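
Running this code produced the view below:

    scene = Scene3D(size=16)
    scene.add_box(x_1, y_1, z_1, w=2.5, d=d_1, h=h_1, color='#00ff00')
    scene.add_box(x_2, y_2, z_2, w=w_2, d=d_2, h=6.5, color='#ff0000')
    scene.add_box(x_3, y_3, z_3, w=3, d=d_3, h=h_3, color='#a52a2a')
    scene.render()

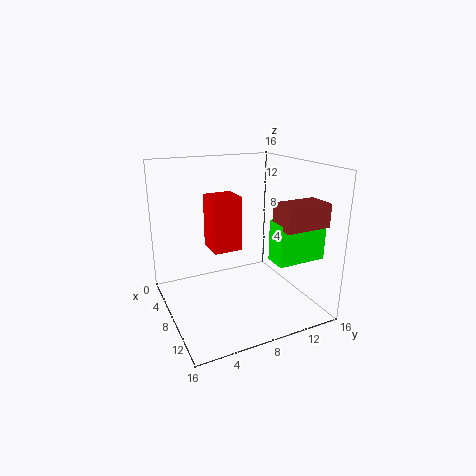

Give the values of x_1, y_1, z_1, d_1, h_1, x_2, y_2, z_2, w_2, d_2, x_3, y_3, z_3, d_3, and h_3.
x_1 = 10.5, y_1 = 10.5, z_1 = 6, d_1 = 5.5, h_1 = 4.5, x_2 = 2.5, y_2 = 6, z_2 = 5.5, w_2 = 3.5, d_2 = 3.5, x_3 = 11, y_3 = 10.5, z_3 = 10, d_3 = 5, h_3 = 2.5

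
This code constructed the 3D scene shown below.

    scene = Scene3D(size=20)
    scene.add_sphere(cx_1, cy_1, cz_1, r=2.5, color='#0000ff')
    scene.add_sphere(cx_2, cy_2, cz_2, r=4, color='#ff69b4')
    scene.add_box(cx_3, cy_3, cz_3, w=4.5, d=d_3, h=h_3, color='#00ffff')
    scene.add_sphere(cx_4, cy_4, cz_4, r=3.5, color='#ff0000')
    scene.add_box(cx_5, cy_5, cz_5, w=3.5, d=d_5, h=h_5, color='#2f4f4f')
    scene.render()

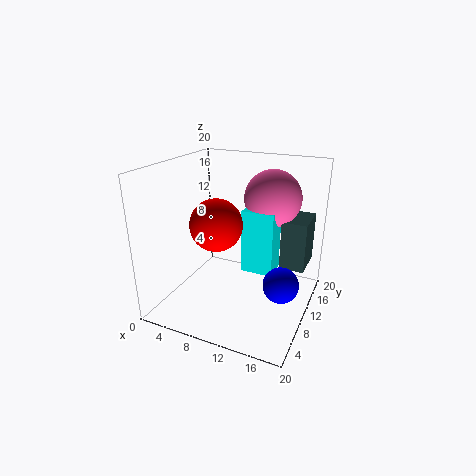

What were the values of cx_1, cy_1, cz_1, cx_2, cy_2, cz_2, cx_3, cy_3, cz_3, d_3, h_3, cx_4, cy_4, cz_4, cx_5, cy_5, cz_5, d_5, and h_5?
cx_1 = 16.5, cy_1 = 10, cz_1 = 4, cx_2 = 13.5, cy_2 = 14, cz_2 = 15, cx_3 = 10.5, cy_3 = 10, cz_3 = 5, d_3 = 3.5, h_3 = 9, cx_4 = 8, cy_4 = 7.5, cz_4 = 12.5, cx_5 = 15.5, cy_5 = 12, cz_5 = 5.5, d_5 = 5.5, h_5 = 7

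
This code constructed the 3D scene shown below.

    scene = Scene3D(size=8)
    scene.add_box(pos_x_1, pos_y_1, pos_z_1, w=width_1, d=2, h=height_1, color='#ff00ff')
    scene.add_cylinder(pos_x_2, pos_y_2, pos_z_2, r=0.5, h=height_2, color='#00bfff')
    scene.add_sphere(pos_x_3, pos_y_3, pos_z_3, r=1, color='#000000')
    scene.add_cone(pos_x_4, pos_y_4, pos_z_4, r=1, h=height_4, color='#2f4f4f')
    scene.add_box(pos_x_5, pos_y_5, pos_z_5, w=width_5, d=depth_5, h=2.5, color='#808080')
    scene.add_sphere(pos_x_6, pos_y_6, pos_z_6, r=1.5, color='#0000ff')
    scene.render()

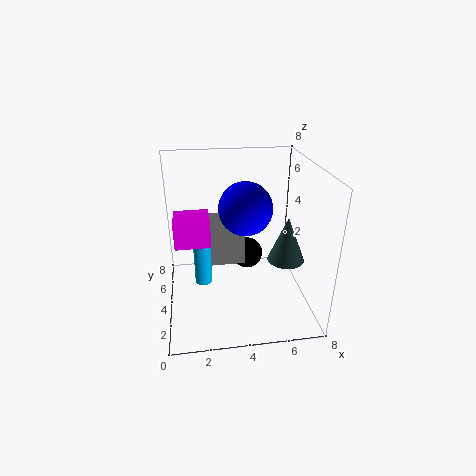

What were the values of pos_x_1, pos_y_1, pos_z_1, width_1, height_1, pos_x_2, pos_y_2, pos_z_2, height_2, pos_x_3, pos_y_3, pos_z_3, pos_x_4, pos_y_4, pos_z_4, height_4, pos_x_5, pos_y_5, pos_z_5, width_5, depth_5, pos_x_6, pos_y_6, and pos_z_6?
pos_x_1 = 0.5
pos_y_1 = 4
pos_z_1 = 3.5
width_1 = 2
height_1 = 1.5
pos_x_2 = 2
pos_y_2 = 4.5
pos_z_2 = 1
height_2 = 2.5
pos_x_3 = 5
pos_y_3 = 6.5
pos_z_3 = 1.5
pos_x_4 = 6.5
pos_y_4 = 3
pos_z_4 = 3
height_4 = 2.5
pos_x_5 = 2
pos_y_5 = 4.5
pos_z_5 = 2
width_5 = 2.5
depth_5 = 2
pos_x_6 = 4.5
pos_y_6 = 4.5
pos_z_6 = 5.5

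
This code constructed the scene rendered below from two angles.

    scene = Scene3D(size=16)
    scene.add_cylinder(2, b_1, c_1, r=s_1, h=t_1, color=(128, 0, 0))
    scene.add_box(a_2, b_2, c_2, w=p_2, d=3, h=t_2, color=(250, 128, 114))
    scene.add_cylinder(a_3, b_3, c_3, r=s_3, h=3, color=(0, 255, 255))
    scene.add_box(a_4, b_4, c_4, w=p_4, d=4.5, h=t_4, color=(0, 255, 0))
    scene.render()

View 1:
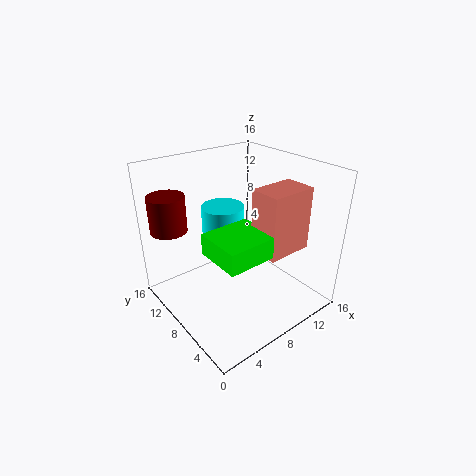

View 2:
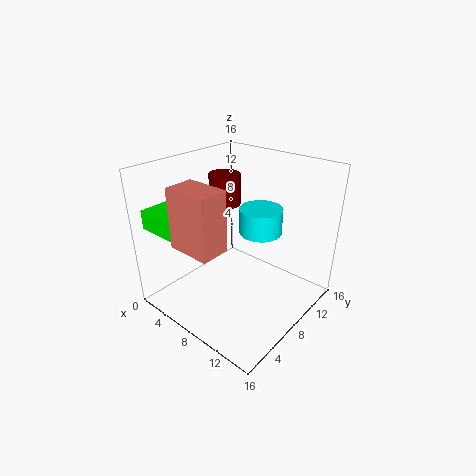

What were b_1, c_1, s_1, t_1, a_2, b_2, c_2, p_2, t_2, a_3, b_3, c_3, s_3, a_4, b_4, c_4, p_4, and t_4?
b_1 = 12.5, c_1 = 9, s_1 = 2, t_1 = 4, a_2 = 6, b_2 = 0.5, c_2 = 9.5, p_2 = 4.5, t_2 = 6, a_3 = 8.5, b_3 = 11.5, c_3 = 7.5, s_3 = 2.5, a_4 = 1.5, b_4 = 0.5, c_4 = 10, p_4 = 5, t_4 = 2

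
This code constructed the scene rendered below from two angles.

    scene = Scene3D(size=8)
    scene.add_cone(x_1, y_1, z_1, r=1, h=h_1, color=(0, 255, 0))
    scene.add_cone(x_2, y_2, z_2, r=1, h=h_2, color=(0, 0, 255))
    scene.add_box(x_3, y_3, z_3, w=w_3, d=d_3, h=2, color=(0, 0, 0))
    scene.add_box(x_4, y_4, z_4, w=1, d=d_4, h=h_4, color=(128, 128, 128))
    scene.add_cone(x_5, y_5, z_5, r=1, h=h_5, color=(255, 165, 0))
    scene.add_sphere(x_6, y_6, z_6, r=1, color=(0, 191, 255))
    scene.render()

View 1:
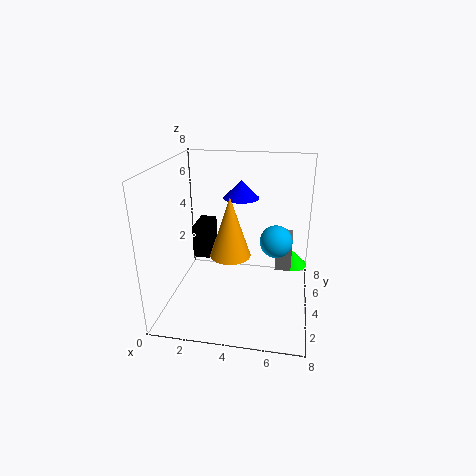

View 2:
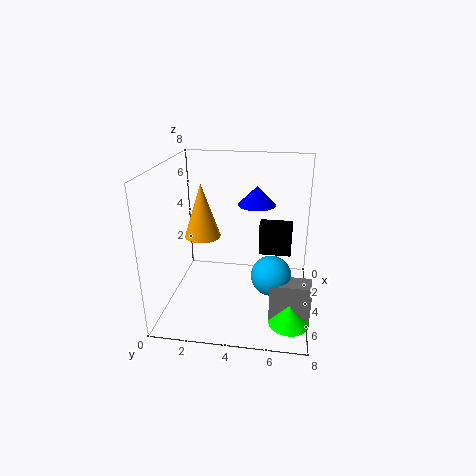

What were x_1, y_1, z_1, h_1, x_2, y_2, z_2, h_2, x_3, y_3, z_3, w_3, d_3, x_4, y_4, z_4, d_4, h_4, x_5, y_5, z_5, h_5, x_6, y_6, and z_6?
x_1 = 7
y_1 = 7
z_1 = 1
h_1 = 1
x_2 = 4
y_2 = 5
z_2 = 6
h_2 = 1
x_3 = 1
y_3 = 5
z_3 = 2
w_3 = 1
d_3 = 2
x_4 = 6
y_4 = 6
z_4 = 1
d_4 = 2
h_4 = 2
x_5 = 4
y_5 = 2
z_5 = 4
h_5 = 3
x_6 = 6
y_6 = 6
z_6 = 3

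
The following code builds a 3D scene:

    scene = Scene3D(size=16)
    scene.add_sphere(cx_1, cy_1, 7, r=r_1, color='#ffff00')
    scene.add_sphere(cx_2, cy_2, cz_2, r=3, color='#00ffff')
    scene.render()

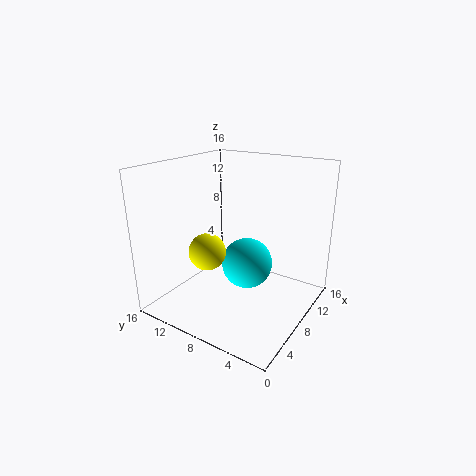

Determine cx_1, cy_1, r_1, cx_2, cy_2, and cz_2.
cx_1 = 5; cy_1 = 10; r_1 = 2; cx_2 = 10; cy_2 = 8; cz_2 = 4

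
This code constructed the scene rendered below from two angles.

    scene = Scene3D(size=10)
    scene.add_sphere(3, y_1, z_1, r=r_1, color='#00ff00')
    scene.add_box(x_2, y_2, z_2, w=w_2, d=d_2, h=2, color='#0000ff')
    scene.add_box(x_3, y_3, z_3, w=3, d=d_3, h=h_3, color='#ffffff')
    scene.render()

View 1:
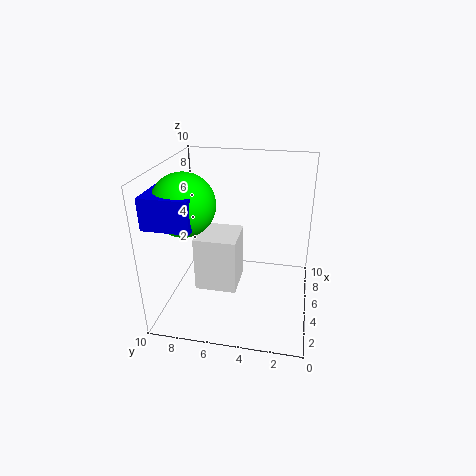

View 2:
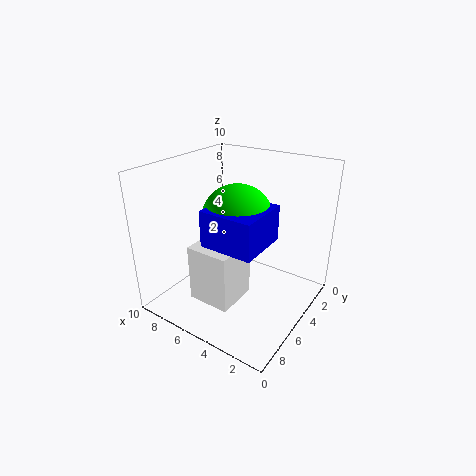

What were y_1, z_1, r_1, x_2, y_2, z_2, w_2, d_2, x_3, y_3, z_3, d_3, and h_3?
y_1 = 8
z_1 = 8
r_1 = 2
x_2 = 1
y_2 = 7
z_2 = 7
w_2 = 3
d_2 = 3
x_3 = 4
y_3 = 5
z_3 = 1
d_3 = 3
h_3 = 4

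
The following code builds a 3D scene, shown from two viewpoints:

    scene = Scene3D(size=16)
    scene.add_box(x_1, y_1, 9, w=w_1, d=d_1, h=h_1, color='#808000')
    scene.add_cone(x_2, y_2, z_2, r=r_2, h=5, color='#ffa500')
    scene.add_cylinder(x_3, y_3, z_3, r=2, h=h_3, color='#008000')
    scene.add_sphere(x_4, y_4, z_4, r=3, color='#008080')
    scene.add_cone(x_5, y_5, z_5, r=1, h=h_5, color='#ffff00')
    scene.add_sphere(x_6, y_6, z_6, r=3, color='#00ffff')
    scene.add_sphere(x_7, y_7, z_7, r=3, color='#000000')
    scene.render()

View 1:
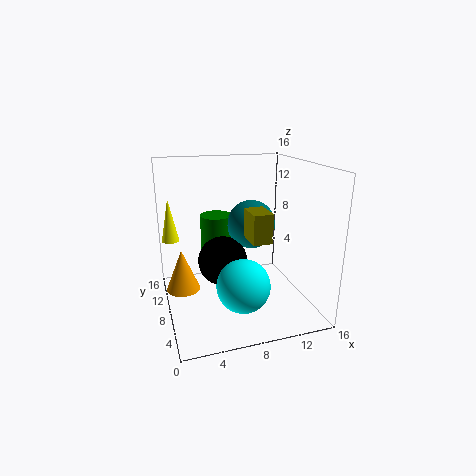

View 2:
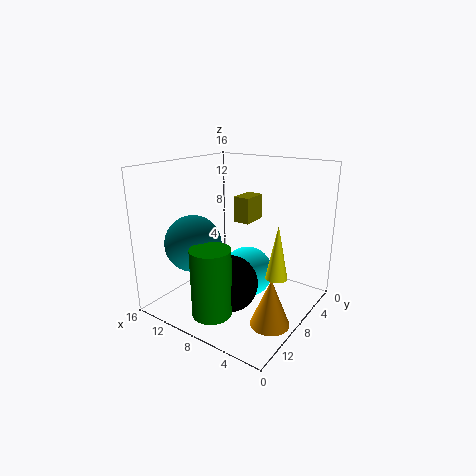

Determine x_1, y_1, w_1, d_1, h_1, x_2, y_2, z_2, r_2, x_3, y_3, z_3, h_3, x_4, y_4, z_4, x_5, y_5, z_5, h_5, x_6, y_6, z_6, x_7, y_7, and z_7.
x_1 = 8, y_1 = 3, w_1 = 2, d_1 = 3, h_1 = 3, x_2 = 2, y_2 = 11, z_2 = 1, r_2 = 2, x_3 = 7, y_3 = 14, z_3 = 2, h_3 = 7, x_4 = 11, y_4 = 12, z_4 = 8, x_5 = 1, y_5 = 12, z_5 = 7, h_5 = 5, x_6 = 8, y_6 = 6, z_6 = 3, x_7 = 7, y_7 = 11, z_7 = 4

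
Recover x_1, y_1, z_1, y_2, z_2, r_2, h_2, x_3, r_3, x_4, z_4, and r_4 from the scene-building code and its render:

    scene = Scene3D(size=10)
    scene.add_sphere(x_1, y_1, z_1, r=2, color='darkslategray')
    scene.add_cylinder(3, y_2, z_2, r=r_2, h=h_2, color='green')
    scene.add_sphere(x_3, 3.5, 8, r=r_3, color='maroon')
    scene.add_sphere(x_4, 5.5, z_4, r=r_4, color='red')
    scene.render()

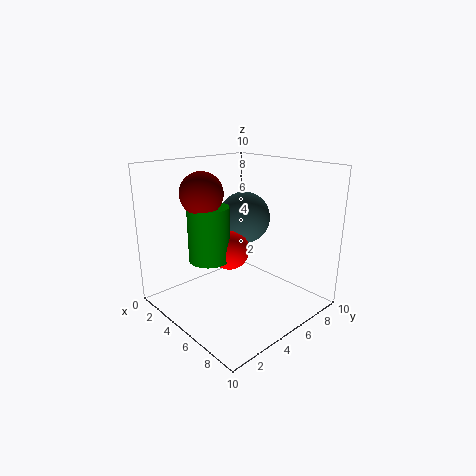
x_1 = 3, y_1 = 7.5, z_1 = 5.5, y_2 = 4, z_2 = 3, r_2 = 1.5, h_2 = 4, x_3 = 3, r_3 = 1.5, x_4 = 3.5, z_4 = 3.5, r_4 = 1.5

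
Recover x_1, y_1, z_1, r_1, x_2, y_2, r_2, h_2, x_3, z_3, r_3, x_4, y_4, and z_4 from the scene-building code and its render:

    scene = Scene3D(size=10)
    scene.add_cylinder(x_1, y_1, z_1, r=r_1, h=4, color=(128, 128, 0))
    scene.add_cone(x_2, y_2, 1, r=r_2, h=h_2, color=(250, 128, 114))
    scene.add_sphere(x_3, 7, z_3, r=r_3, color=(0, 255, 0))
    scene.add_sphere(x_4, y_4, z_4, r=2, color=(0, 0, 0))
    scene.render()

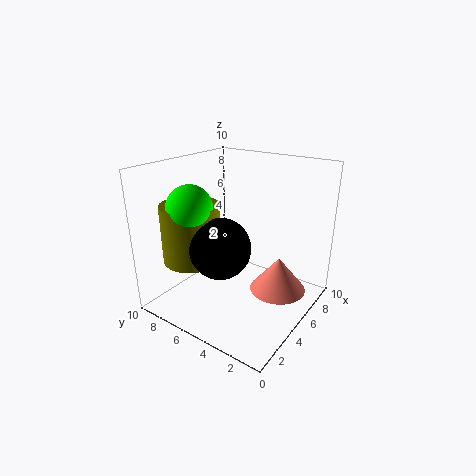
x_1 = 3; y_1 = 7.5; z_1 = 3.5; r_1 = 2; x_2 = 6.5; y_2 = 2.5; r_2 = 2; h_2 = 2.5; x_3 = 2.5; z_3 = 7.5; r_3 = 1.5; x_4 = 3; y_4 = 5; z_4 = 5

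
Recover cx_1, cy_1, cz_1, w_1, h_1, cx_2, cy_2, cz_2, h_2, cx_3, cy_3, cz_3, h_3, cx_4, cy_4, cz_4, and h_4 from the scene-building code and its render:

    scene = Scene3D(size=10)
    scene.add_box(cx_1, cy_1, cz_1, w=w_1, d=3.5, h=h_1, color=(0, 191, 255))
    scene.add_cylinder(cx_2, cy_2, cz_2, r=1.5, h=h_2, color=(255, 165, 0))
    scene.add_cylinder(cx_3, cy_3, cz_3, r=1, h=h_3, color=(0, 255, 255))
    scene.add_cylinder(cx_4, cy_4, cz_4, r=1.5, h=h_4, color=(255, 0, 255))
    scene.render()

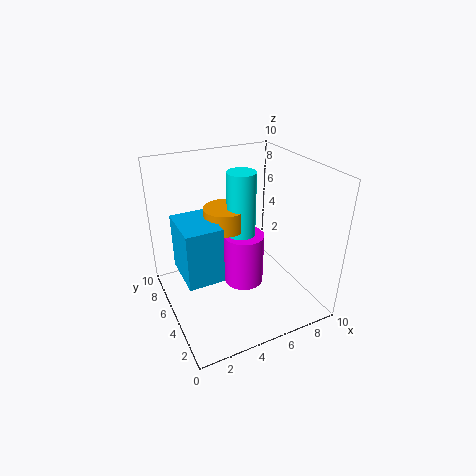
cx_1 = 1; cy_1 = 4; cz_1 = 2.5; w_1 = 2.5; h_1 = 4; cx_2 = 4.5; cy_2 = 6; cz_2 = 5.5; h_2 = 1.5; cx_3 = 5.5; cy_3 = 5.5; cz_3 = 5; h_3 = 4.5; cx_4 = 6; cy_4 = 6; cz_4 = 0.5; h_4 = 4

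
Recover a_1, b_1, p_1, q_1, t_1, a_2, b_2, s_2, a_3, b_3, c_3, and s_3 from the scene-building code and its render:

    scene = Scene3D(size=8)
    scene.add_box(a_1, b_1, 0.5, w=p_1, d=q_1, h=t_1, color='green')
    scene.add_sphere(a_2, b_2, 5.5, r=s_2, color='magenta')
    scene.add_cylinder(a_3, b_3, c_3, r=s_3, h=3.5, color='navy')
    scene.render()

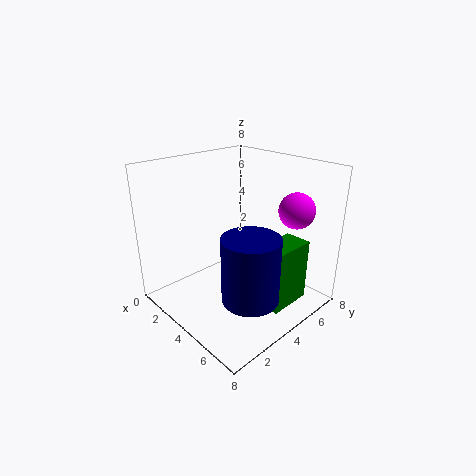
a_1 = 5.5
b_1 = 4
p_1 = 1.5
q_1 = 2.5
t_1 = 3.5
a_2 = 6
b_2 = 6.5
s_2 = 1
a_3 = 6
b_3 = 3
c_3 = 1.5
s_3 = 1.5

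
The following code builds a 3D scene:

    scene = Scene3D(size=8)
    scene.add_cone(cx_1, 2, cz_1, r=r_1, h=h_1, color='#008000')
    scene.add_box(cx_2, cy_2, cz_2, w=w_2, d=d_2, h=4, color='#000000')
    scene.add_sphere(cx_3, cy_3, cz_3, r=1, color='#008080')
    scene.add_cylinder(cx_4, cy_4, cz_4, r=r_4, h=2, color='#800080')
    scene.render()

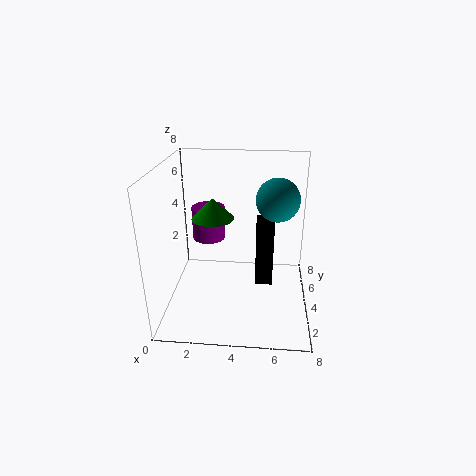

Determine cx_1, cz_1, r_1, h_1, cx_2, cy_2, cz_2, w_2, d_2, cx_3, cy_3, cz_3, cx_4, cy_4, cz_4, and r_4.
cx_1 = 3
cz_1 = 6
r_1 = 1
h_1 = 1
cx_2 = 5
cy_2 = 4
cz_2 = 1
w_2 = 1
d_2 = 1
cx_3 = 6
cy_3 = 2
cz_3 = 7
cx_4 = 2
cy_4 = 6
cz_4 = 3
r_4 = 1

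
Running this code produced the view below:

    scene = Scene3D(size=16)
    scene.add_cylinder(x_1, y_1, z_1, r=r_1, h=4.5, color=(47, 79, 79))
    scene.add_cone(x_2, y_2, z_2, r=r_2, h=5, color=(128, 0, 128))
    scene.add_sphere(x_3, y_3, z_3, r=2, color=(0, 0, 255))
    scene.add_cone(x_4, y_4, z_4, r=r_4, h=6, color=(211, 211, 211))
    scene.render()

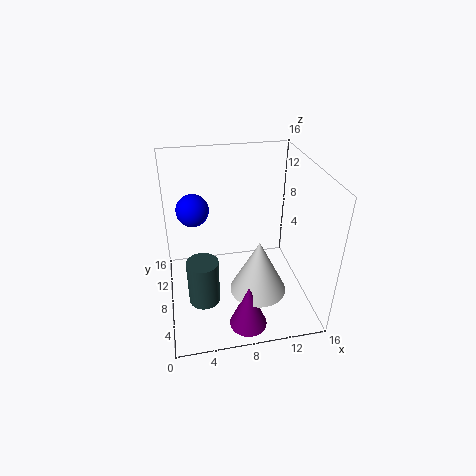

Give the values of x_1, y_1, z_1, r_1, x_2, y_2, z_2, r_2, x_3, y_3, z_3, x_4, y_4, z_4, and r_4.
x_1 = 3.5; y_1 = 2.5; z_1 = 5; r_1 = 1.5; x_2 = 8; y_2 = 2.5; z_2 = 0.5; r_2 = 2; x_3 = 3.5; y_3 = 13.5; z_3 = 9; x_4 = 9.5; y_4 = 4.5; z_4 = 3.5; r_4 = 3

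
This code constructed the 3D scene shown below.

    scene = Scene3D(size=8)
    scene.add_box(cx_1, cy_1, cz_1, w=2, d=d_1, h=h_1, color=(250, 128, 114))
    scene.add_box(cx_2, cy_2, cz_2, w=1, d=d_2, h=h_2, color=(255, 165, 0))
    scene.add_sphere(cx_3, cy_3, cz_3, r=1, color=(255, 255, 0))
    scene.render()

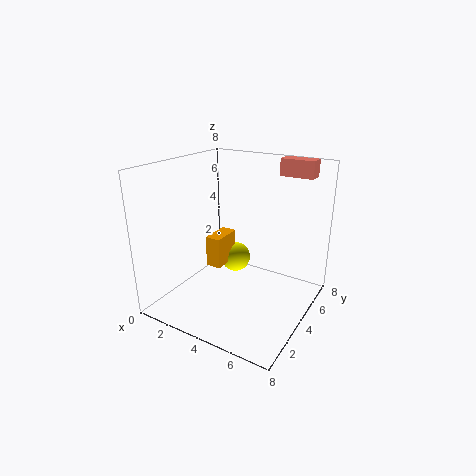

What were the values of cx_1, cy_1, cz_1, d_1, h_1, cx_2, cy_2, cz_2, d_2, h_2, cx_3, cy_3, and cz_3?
cx_1 = 5, cy_1 = 7, cz_1 = 7, d_1 = 1, h_1 = 1, cx_2 = 1, cy_2 = 5, cz_2 = 1, d_2 = 2, h_2 = 2, cx_3 = 2, cy_3 = 7, cz_3 = 1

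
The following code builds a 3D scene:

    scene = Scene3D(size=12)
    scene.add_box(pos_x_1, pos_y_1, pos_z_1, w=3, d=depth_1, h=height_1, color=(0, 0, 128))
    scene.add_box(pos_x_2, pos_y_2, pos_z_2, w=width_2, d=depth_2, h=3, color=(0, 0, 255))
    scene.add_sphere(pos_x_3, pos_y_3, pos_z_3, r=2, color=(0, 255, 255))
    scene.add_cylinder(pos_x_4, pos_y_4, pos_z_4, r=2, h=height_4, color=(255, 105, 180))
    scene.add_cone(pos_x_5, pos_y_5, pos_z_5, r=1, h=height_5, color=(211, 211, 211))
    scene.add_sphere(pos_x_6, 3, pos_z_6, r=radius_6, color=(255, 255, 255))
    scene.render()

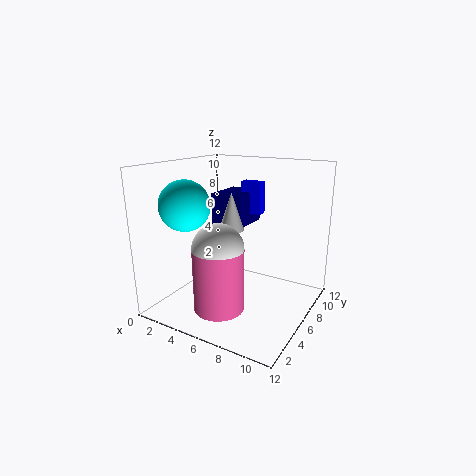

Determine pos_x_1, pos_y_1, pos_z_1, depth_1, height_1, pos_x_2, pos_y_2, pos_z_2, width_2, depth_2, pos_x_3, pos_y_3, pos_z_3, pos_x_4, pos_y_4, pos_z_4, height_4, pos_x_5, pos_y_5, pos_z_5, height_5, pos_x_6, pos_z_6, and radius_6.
pos_x_1 = 2
pos_y_1 = 8
pos_z_1 = 6
depth_1 = 4
height_1 = 3
pos_x_2 = 4
pos_y_2 = 10
pos_z_2 = 7
width_2 = 2
depth_2 = 1
pos_x_3 = 3
pos_y_3 = 3
pos_z_3 = 9
pos_x_4 = 6
pos_y_4 = 3
pos_z_4 = 1
height_4 = 5
pos_x_5 = 6
pos_y_5 = 5
pos_z_5 = 7
height_5 = 3
pos_x_6 = 6
pos_z_6 = 6
radius_6 = 2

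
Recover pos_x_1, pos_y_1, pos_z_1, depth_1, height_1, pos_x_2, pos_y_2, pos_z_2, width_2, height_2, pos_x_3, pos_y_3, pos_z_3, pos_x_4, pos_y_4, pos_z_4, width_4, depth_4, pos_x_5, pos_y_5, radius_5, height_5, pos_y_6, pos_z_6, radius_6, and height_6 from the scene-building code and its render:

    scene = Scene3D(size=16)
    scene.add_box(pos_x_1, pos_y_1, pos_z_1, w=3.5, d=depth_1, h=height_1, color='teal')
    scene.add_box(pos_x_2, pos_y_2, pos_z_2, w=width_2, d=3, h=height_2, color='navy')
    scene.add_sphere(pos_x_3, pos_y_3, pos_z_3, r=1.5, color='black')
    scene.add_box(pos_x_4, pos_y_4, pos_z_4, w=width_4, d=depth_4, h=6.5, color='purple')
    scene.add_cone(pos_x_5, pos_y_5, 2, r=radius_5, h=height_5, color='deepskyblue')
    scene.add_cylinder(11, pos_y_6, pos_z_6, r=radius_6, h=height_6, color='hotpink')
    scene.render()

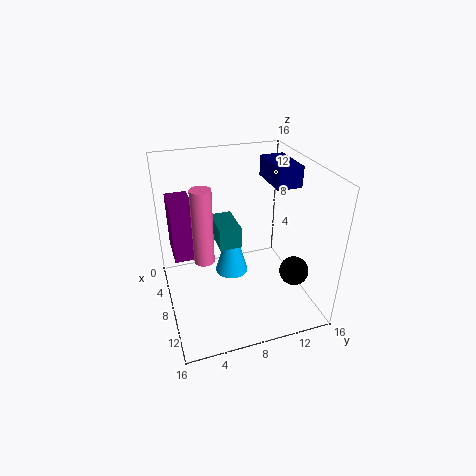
pos_x_1 = 10
pos_y_1 = 4.5
pos_z_1 = 10.5
depth_1 = 2
height_1 = 2
pos_x_2 = 1.5
pos_y_2 = 13
pos_z_2 = 12.5
width_2 = 5.5
height_2 = 2.5
pos_x_3 = 13
pos_y_3 = 12.5
pos_z_3 = 6
pos_x_4 = 2.5
pos_y_4 = 1
pos_z_4 = 5.5
width_4 = 4.5
depth_4 = 2.5
pos_x_5 = 5.5
pos_y_5 = 8
radius_5 = 2
height_5 = 7
pos_y_6 = 3.5
pos_z_6 = 8
radius_6 = 1
height_6 = 7.5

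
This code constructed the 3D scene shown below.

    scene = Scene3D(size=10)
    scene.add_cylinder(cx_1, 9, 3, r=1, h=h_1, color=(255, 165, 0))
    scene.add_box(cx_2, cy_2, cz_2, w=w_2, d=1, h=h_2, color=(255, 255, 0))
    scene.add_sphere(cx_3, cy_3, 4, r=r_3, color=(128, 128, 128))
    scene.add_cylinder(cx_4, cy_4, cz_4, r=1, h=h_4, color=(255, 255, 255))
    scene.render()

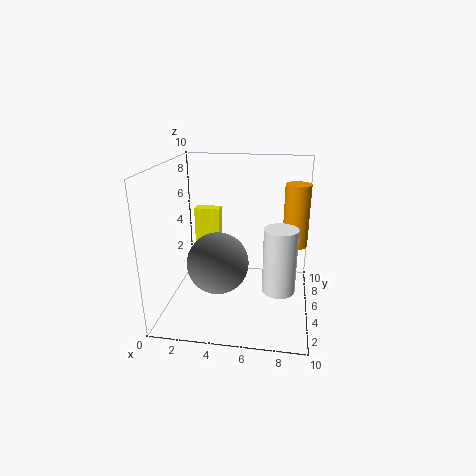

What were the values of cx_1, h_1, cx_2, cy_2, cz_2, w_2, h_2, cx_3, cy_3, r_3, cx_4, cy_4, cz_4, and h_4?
cx_1 = 9
h_1 = 5
cx_2 = 1
cy_2 = 8
cz_2 = 3
w_2 = 2
h_2 = 3
cx_3 = 4
cy_3 = 3
r_3 = 2
cx_4 = 8
cy_4 = 2
cz_4 = 3
h_4 = 4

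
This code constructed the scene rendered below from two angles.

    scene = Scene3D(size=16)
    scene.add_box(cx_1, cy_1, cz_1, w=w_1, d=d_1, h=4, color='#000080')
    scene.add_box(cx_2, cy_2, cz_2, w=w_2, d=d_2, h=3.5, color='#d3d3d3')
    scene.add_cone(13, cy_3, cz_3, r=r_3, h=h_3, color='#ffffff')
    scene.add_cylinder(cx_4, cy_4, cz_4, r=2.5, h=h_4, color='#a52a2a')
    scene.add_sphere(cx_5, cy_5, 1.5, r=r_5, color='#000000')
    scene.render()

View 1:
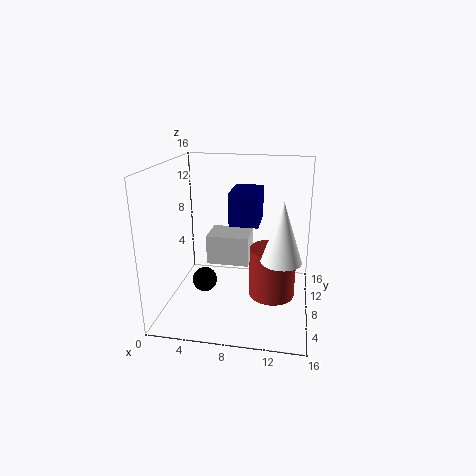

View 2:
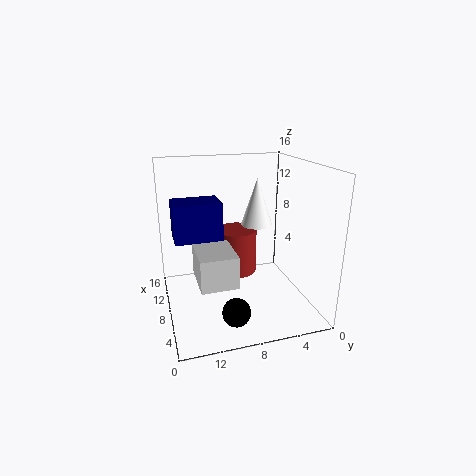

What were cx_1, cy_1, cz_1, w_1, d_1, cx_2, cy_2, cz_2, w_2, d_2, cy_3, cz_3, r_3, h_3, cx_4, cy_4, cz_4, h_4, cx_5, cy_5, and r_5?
cx_1 = 6.5, cy_1 = 10, cz_1 = 8.5, w_1 = 3.5, d_1 = 5, cx_2 = 4, cy_2 = 9, cz_2 = 4, w_2 = 5, d_2 = 4, cy_3 = 4, cz_3 = 7.5, r_3 = 2, h_3 = 6, cx_4 = 12, cy_4 = 7, cz_4 = 2, h_4 = 5.5, cx_5 = 3.5, cy_5 = 9.5, r_5 = 1.5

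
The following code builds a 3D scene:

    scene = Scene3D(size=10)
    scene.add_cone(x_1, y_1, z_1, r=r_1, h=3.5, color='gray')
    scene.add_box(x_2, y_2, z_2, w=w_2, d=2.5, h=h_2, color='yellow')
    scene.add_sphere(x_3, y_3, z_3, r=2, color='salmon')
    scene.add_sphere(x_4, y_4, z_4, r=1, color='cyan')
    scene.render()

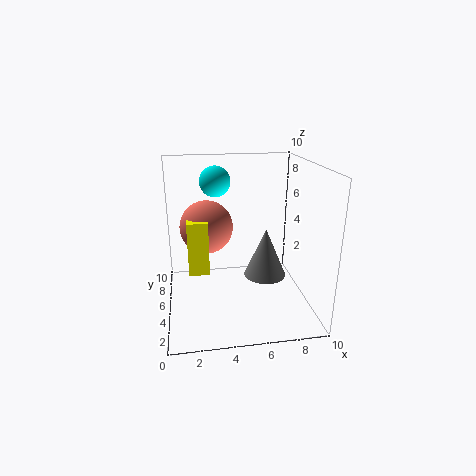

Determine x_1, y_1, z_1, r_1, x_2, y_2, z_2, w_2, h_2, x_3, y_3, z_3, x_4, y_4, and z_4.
x_1 = 7; y_1 = 5; z_1 = 2; r_1 = 1.5; x_2 = 1.5; y_2 = 5.5; z_2 = 2; w_2 = 1.5; h_2 = 4; x_3 = 3; y_3 = 7.5; z_3 = 5; x_4 = 3.5; y_4 = 5; z_4 = 9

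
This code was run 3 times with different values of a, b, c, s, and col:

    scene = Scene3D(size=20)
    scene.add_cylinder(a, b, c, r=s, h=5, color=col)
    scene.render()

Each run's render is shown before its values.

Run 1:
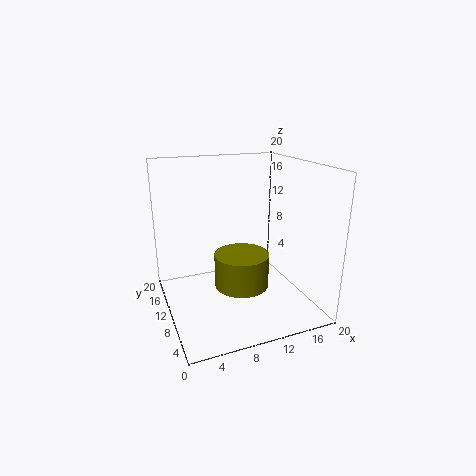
a = 11
b = 11
c = 2
s = 4
col = 'olive'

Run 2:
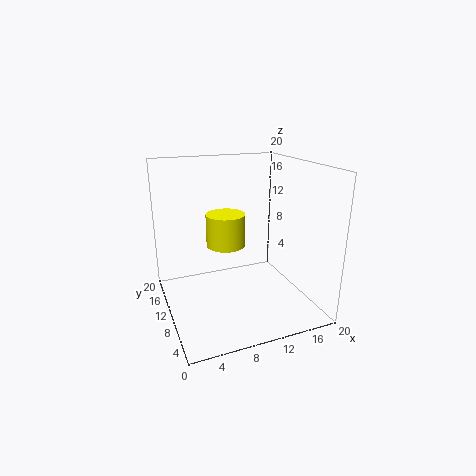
a = 10
b = 15
c = 7
s = 3
col = 'yellow'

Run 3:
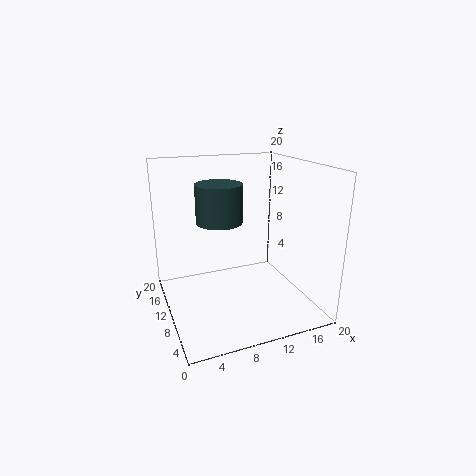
a = 7
b = 9
c = 13
s = 3
col = 'darkslategray'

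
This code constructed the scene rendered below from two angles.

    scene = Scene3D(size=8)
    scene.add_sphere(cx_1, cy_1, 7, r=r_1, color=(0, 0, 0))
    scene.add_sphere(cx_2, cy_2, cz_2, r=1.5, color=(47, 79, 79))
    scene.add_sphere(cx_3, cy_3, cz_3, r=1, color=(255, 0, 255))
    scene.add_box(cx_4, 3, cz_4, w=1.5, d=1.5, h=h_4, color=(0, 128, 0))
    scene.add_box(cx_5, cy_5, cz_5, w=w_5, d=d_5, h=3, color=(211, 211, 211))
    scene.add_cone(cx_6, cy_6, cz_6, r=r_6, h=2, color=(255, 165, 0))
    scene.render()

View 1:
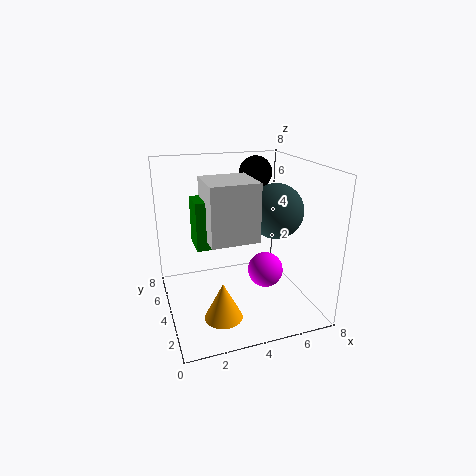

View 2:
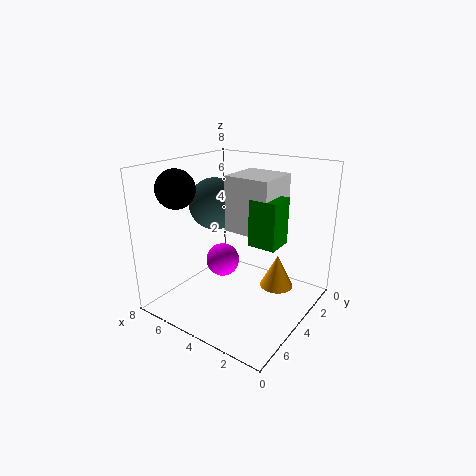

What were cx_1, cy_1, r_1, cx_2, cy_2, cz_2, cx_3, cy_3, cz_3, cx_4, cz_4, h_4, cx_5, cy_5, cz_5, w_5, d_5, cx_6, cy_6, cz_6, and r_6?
cx_1 = 6; cy_1 = 6.5; r_1 = 1; cx_2 = 6; cy_2 = 3.5; cz_2 = 5.5; cx_3 = 5.5; cy_3 = 3.5; cz_3 = 2; cx_4 = 1.5; cz_4 = 4; h_4 = 2.5; cx_5 = 2; cy_5 = 2; cz_5 = 4.5; w_5 = 2.5; d_5 = 2.5; cx_6 = 2.5; cy_6 = 2; cz_6 = 0.5; r_6 = 1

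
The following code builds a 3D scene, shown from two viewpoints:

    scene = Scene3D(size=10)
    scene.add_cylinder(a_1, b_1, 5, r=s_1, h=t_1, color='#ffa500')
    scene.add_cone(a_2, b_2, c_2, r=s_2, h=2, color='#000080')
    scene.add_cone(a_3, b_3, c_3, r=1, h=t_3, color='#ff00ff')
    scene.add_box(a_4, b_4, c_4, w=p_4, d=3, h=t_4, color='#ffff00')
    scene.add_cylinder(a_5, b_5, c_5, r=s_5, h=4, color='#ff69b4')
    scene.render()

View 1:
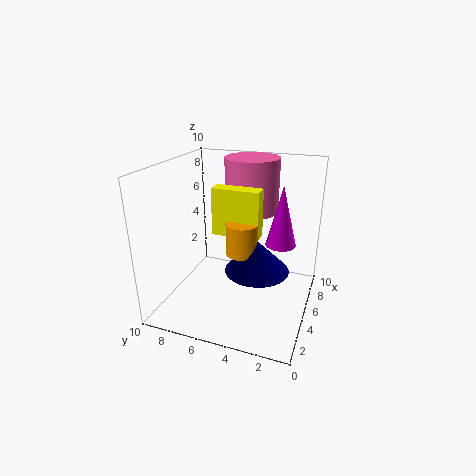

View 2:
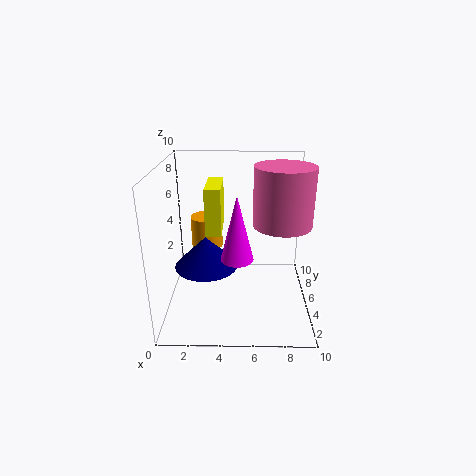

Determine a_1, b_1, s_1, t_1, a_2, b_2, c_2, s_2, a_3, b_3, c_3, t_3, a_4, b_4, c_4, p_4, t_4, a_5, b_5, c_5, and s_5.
a_1 = 3
b_1 = 4
s_1 = 1
t_1 = 2
a_2 = 3
b_2 = 3
c_2 = 4
s_2 = 2
a_3 = 5
b_3 = 2
c_3 = 5
t_3 = 4
a_4 = 3
b_4 = 3
c_4 = 6
p_4 = 1
t_4 = 3
a_5 = 8
b_5 = 5
c_5 = 6
s_5 = 2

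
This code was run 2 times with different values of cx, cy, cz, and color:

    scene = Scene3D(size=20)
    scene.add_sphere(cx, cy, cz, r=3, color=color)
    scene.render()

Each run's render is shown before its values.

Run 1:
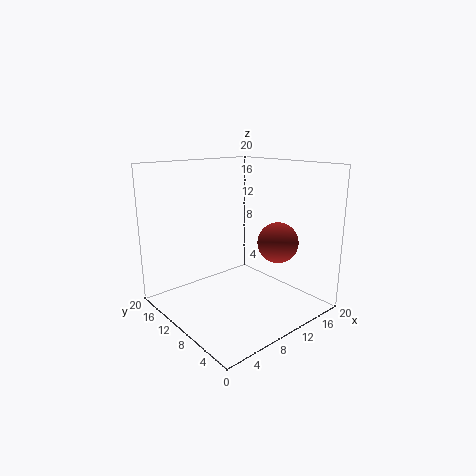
cx = 16; cy = 8; cz = 8.5; color = 'brown'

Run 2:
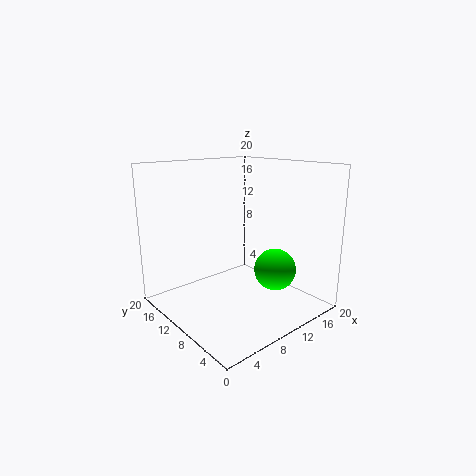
cx = 14.5; cy = 7; cz = 5; color = 'lime'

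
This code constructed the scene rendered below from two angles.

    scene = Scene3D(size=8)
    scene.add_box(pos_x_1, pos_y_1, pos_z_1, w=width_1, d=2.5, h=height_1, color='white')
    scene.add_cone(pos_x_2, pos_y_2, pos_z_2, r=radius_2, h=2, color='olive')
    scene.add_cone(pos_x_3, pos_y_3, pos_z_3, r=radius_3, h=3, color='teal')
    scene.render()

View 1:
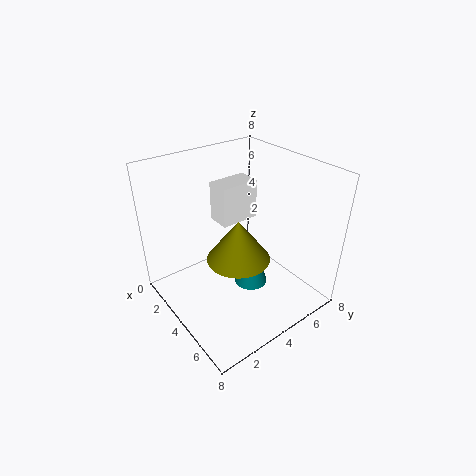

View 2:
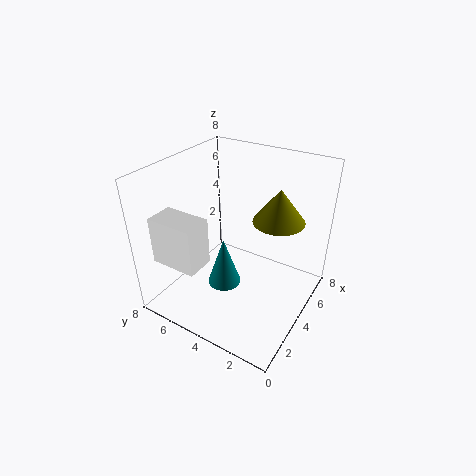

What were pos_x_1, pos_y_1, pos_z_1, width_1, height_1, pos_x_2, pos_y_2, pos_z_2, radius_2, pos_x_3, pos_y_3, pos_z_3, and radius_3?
pos_x_1 = 0.5
pos_y_1 = 4.5
pos_z_1 = 3.5
width_1 = 1.5
height_1 = 2.5
pos_x_2 = 6
pos_y_2 = 2.5
pos_z_2 = 4.5
radius_2 = 1.5
pos_x_3 = 4
pos_y_3 = 5
pos_z_3 = 0.5
radius_3 = 1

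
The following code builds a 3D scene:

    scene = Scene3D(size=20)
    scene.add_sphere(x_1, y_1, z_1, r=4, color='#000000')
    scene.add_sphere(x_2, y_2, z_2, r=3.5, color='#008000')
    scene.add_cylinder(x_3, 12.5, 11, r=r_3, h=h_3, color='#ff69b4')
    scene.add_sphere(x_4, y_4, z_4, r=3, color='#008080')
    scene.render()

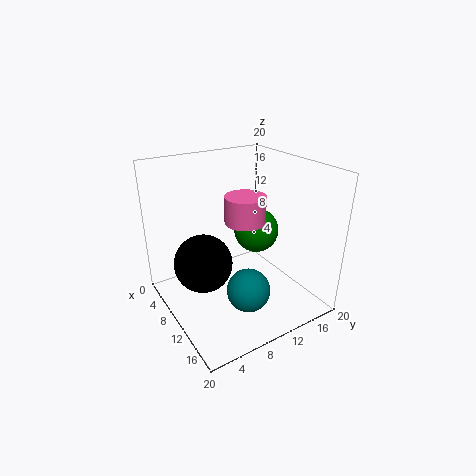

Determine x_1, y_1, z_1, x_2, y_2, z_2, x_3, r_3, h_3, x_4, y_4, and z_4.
x_1 = 9
y_1 = 5
z_1 = 7
x_2 = 6
y_2 = 16
z_2 = 8
x_3 = 8
r_3 = 3
h_3 = 4
x_4 = 13.5
y_4 = 9.5
z_4 = 3.5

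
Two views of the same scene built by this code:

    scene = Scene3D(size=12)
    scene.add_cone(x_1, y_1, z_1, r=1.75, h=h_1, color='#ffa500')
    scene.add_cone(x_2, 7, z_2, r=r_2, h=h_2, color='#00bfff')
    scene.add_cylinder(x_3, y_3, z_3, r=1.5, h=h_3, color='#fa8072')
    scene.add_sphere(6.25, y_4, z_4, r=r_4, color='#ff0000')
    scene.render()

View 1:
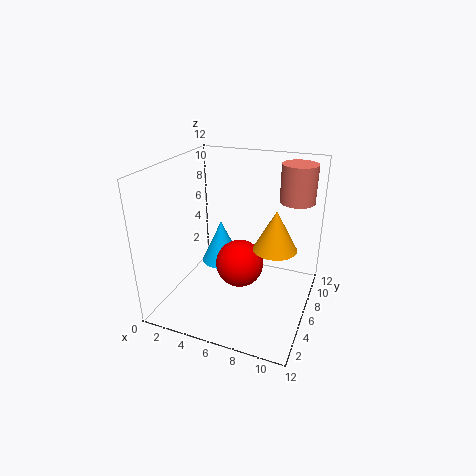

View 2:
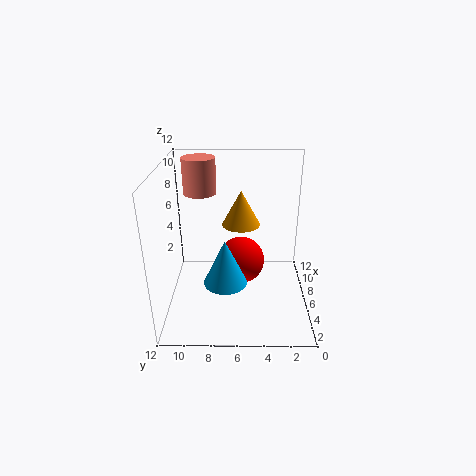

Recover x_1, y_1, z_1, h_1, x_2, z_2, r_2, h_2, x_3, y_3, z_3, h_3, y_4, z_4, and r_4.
x_1 = 9.25, y_1 = 5.75, z_1 = 5.75, h_1 = 3.25, x_2 = 4, z_2 = 3, r_2 = 1.75, h_2 = 3.75, x_3 = 10, y_3 = 9.5, z_3 = 8.5, h_3 = 3.25, y_4 = 5.75, z_4 = 3.75, r_4 = 2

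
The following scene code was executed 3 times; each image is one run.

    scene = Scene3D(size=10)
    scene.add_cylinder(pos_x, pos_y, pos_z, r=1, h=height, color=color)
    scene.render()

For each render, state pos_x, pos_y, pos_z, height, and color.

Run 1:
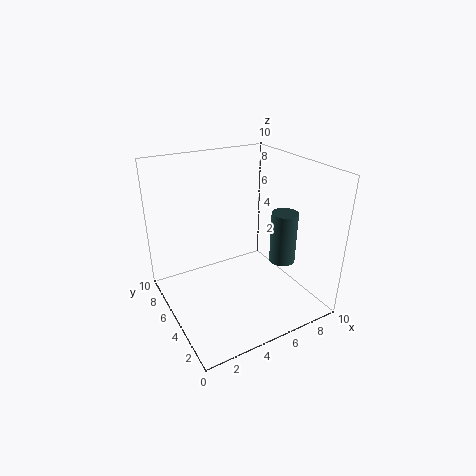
pos_x = 9; pos_y = 5; pos_z = 2; height = 4; color = 'darkslategray'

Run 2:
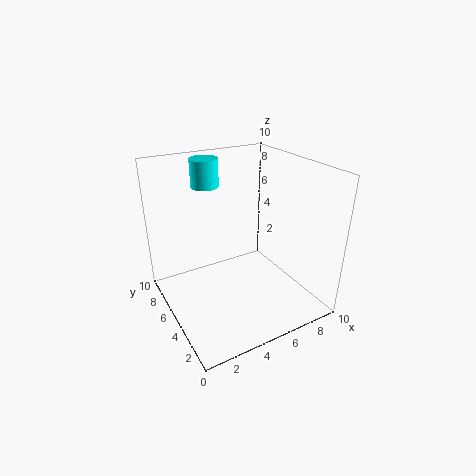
pos_x = 4; pos_y = 8; pos_z = 8; height = 2; color = 'cyan'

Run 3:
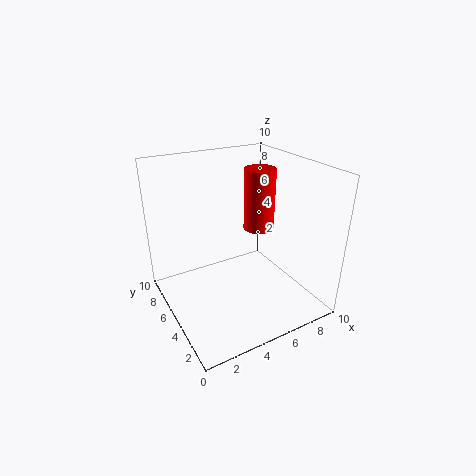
pos_x = 6; pos_y = 4; pos_z = 6; height = 4; color = 'red'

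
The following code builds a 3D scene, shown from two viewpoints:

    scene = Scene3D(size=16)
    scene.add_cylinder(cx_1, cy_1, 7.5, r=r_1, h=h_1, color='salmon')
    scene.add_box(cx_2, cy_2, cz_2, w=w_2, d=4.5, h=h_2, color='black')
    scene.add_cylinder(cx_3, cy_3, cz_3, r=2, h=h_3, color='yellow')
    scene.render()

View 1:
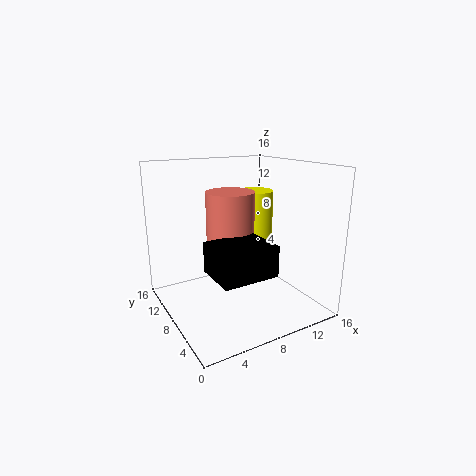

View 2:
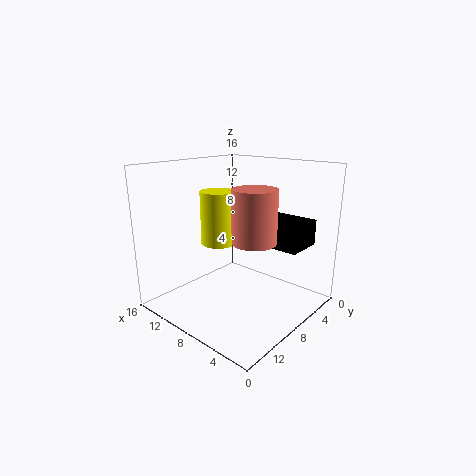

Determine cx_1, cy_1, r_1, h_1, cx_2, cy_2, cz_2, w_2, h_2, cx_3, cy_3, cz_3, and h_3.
cx_1 = 6.5, cy_1 = 7, r_1 = 2.5, h_1 = 6, cx_2 = 2.5, cy_2 = 0.5, cz_2 = 6.5, w_2 = 5.5, h_2 = 3, cx_3 = 10.5, cy_3 = 8.5, cz_3 = 7, h_3 = 6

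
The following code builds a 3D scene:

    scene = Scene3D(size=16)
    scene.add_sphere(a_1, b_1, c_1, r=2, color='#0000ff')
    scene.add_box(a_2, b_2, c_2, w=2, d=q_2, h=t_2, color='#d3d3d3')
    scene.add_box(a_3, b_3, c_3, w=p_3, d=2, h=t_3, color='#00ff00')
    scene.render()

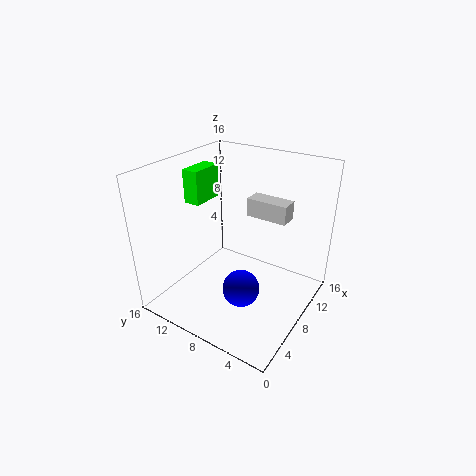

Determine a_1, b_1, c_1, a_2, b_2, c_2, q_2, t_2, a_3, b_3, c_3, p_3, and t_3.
a_1 = 5.5
b_1 = 6
c_1 = 3.5
a_2 = 9
b_2 = 3
c_2 = 10.5
q_2 = 4.5
t_2 = 2
a_3 = 8
b_3 = 13.5
c_3 = 10.5
p_3 = 4
t_3 = 4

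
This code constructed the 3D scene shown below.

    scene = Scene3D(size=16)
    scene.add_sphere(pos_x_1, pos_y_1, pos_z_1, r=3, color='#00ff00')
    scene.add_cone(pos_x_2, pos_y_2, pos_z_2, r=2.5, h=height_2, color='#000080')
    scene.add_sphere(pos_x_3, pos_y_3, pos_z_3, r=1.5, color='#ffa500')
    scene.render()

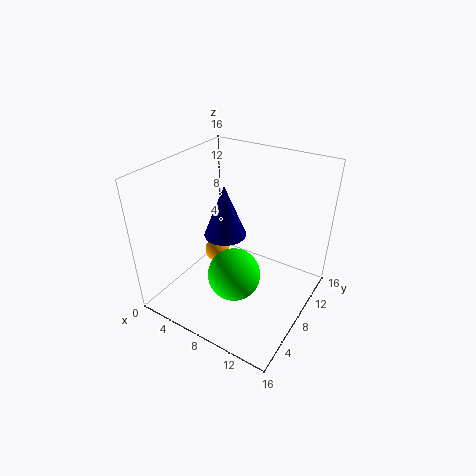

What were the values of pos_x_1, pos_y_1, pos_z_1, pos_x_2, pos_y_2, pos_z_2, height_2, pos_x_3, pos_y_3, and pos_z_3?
pos_x_1 = 8.25
pos_y_1 = 6.75
pos_z_1 = 3.75
pos_x_2 = 5.25
pos_y_2 = 9.5
pos_z_2 = 6.75
height_2 = 6.25
pos_x_3 = 3.75
pos_y_3 = 9.75
pos_z_3 = 3.75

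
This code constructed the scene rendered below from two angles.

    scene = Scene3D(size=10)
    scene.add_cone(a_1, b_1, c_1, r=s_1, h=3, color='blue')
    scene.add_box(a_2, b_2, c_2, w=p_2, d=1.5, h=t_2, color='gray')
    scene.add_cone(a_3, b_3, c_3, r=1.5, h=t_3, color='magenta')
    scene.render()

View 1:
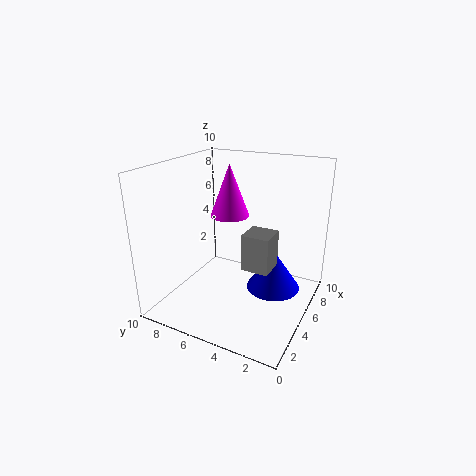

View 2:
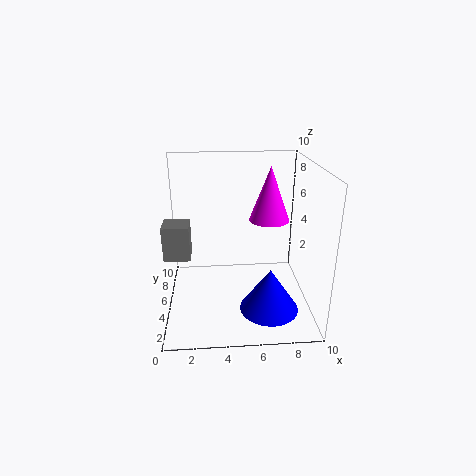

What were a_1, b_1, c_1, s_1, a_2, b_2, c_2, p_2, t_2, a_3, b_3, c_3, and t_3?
a_1 = 7
b_1 = 3
c_1 = 0.5
s_1 = 2
a_2 = 0.5
b_2 = 1
c_2 = 5.5
p_2 = 1.5
t_2 = 2
a_3 = 7.5
b_3 = 7
c_3 = 5.5
t_3 = 4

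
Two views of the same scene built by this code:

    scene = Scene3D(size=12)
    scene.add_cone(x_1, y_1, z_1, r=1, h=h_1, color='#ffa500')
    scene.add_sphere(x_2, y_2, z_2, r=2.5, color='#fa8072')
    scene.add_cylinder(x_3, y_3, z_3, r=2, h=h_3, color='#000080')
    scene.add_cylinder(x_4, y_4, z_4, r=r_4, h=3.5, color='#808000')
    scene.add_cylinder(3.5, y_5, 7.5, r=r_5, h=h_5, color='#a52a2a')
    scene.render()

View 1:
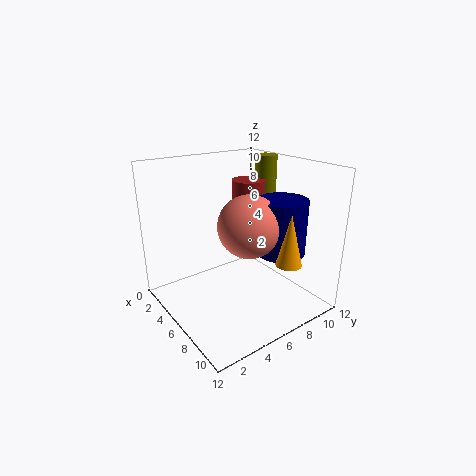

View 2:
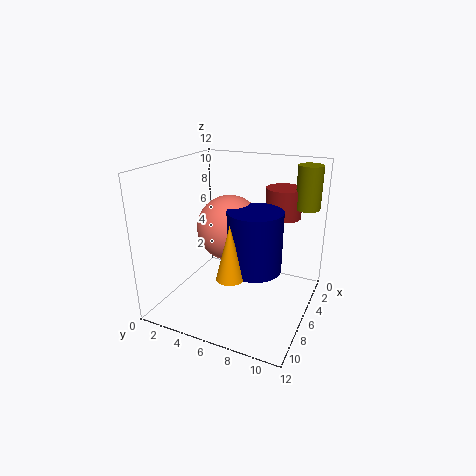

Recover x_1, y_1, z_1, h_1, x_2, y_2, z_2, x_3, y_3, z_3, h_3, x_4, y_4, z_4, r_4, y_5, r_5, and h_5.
x_1 = 10.5
y_1 = 7.5
z_1 = 5
h_1 = 4
x_2 = 7.5
y_2 = 6
z_2 = 7.5
x_3 = 8.5
y_3 = 8.5
z_3 = 5
h_3 = 4.5
x_4 = 3.5
y_4 = 11
z_4 = 8.5
r_4 = 1
y_5 = 9
r_5 = 1.5
h_5 = 2.5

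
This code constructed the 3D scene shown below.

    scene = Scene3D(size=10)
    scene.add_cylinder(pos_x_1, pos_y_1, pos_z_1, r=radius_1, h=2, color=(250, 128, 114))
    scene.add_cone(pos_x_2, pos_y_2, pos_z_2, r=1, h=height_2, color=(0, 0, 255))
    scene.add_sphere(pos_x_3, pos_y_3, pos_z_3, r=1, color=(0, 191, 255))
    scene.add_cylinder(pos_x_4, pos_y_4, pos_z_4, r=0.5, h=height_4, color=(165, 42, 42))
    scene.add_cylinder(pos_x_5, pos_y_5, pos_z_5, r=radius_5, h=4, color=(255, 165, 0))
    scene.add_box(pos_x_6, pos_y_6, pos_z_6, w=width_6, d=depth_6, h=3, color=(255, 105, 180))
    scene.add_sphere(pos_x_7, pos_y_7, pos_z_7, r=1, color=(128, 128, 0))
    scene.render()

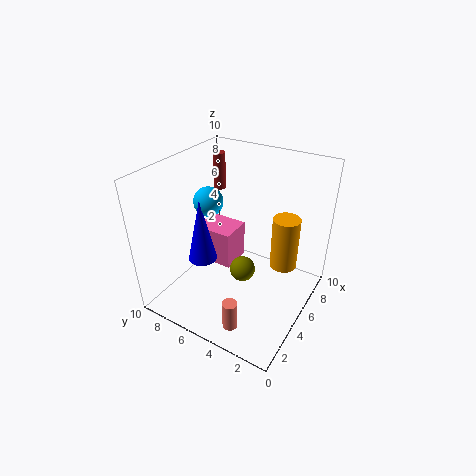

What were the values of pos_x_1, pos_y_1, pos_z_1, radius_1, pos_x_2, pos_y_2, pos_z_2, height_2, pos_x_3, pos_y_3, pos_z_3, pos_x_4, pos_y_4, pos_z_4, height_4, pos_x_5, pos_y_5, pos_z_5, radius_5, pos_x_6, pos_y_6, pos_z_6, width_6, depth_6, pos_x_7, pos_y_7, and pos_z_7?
pos_x_1 = 1.5
pos_y_1 = 3.5
pos_z_1 = 0.5
radius_1 = 0.5
pos_x_2 = 3.5
pos_y_2 = 7
pos_z_2 = 3.5
height_2 = 4.5
pos_x_3 = 4.5
pos_y_3 = 7
pos_z_3 = 7.5
pos_x_4 = 9.5
pos_y_4 = 9.5
pos_z_4 = 6
height_4 = 3
pos_x_5 = 7.5
pos_y_5 = 2.5
pos_z_5 = 2
radius_5 = 1
pos_x_6 = 6
pos_y_6 = 6.5
pos_z_6 = 1
width_6 = 2.5
depth_6 = 3
pos_x_7 = 6.5
pos_y_7 = 5.5
pos_z_7 = 1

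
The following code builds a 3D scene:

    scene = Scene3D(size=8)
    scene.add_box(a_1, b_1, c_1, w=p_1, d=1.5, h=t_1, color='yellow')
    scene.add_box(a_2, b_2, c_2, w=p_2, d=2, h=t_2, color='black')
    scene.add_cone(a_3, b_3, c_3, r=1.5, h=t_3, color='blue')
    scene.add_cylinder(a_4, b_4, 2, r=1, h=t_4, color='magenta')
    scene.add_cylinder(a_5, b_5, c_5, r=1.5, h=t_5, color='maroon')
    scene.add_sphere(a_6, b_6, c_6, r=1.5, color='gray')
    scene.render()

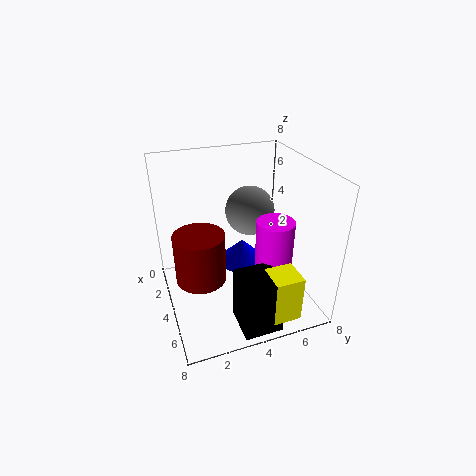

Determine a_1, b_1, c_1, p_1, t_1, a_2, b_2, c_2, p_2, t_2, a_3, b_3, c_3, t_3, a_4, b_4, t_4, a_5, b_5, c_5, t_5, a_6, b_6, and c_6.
a_1 = 6.5
b_1 = 4.5
c_1 = 1
p_1 = 1.5
t_1 = 2.5
a_2 = 6
b_2 = 3
c_2 = 0.5
p_2 = 2
t_2 = 3
a_3 = 2
b_3 = 5
c_3 = 1
t_3 = 1.5
a_4 = 5.5
b_4 = 5.5
t_4 = 3.5
a_5 = 3
b_5 = 2
c_5 = 1
t_5 = 3
a_6 = 2
b_6 = 5.5
c_6 = 4.5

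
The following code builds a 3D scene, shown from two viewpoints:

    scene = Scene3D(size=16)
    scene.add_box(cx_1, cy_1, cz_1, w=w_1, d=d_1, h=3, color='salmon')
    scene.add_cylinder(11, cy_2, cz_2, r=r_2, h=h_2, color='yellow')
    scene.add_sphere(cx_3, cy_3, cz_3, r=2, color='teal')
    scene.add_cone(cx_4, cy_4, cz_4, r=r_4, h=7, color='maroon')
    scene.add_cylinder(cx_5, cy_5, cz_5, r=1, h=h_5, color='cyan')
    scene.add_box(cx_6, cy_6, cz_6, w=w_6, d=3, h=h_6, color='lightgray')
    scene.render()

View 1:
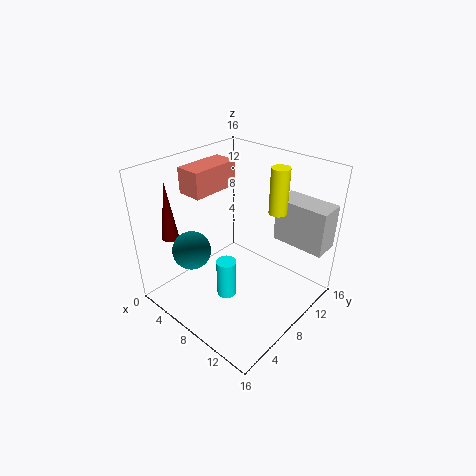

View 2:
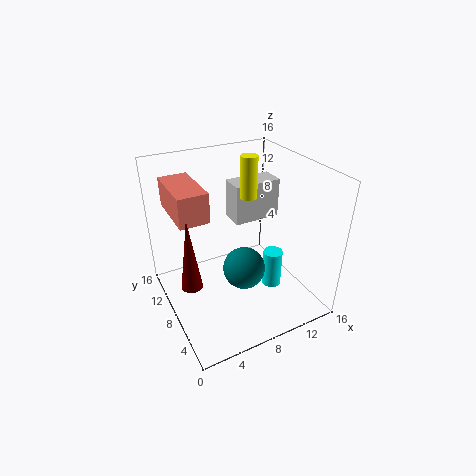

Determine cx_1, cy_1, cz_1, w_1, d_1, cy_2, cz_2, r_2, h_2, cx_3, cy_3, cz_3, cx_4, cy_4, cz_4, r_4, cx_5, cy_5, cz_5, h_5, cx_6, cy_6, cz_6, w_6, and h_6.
cx_1 = 1; cy_1 = 6; cz_1 = 12; w_1 = 3; d_1 = 6; cy_2 = 11; cz_2 = 11; r_2 = 1; h_2 = 5; cx_3 = 6; cy_3 = 3; cz_3 = 8; cx_4 = 1; cy_4 = 4; cz_4 = 7; r_4 = 1; cx_5 = 10; cy_5 = 4; cz_5 = 4; h_5 = 4; cx_6 = 10; cy_6 = 12; cz_6 = 7; w_6 = 6; h_6 = 5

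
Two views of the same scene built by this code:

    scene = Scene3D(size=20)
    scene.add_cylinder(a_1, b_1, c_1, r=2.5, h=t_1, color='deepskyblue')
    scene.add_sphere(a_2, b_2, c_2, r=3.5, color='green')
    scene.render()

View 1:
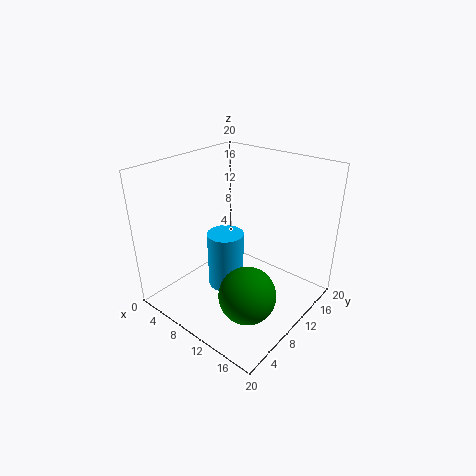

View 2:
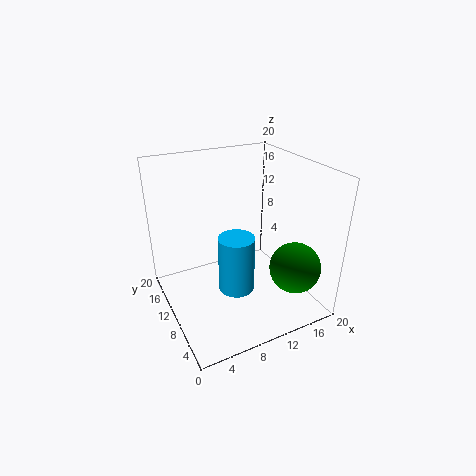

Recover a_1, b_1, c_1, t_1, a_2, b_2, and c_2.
a_1 = 9
b_1 = 8.5
c_1 = 3
t_1 = 8
a_2 = 16
b_2 = 4.5
c_2 = 6.5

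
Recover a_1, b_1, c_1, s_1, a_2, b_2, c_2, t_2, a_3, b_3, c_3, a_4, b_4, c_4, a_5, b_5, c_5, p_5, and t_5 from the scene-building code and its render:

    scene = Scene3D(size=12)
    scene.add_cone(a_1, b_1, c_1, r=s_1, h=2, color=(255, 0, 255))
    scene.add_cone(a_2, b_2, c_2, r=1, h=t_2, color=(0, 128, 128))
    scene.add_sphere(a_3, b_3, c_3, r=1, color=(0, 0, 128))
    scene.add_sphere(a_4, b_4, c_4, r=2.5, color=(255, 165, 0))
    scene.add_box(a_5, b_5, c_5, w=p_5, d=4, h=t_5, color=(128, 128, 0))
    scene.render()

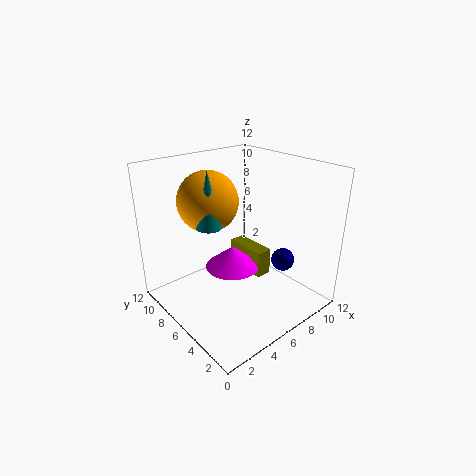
a_1 = 7, b_1 = 8, c_1 = 2, s_1 = 2.5, a_2 = 3.5, b_2 = 6.5, c_2 = 7.5, t_2 = 4.5, a_3 = 9.5, b_3 = 4, c_3 = 3.5, a_4 = 4.5, b_4 = 8, c_4 = 9, a_5 = 8.5, b_5 = 6, c_5 = 1, p_5 = 1.5, t_5 = 2.5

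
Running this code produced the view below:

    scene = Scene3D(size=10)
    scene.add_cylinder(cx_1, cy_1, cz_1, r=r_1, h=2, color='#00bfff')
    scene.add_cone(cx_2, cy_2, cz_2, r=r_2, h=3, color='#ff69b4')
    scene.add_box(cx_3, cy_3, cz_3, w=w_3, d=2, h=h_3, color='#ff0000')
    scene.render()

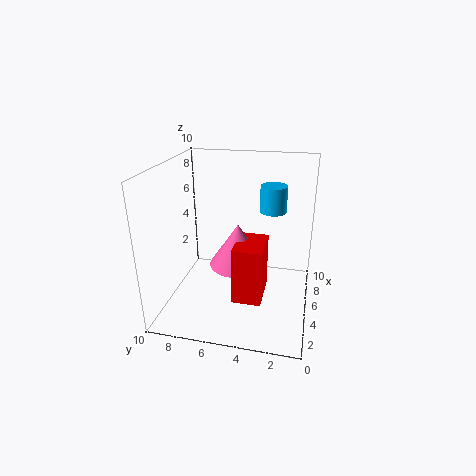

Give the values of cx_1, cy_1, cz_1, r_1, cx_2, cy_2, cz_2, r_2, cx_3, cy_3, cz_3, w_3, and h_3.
cx_1 = 8, cy_1 = 3, cz_1 = 6, r_1 = 1, cx_2 = 5, cy_2 = 5, cz_2 = 3, r_2 = 2, cx_3 = 3, cy_3 = 3, cz_3 = 1, w_3 = 3, h_3 = 4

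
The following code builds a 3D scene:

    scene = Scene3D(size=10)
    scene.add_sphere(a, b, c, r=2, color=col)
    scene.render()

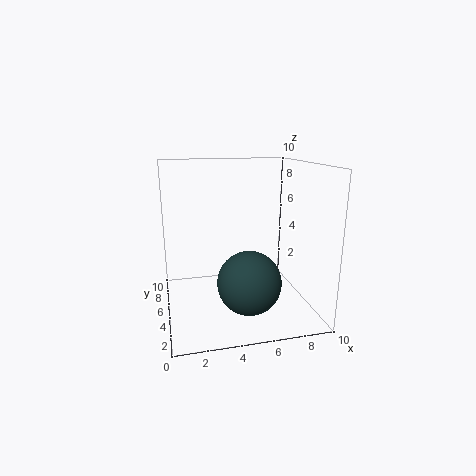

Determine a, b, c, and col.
a = 5; b = 2; c = 3; col = 'darkslategray'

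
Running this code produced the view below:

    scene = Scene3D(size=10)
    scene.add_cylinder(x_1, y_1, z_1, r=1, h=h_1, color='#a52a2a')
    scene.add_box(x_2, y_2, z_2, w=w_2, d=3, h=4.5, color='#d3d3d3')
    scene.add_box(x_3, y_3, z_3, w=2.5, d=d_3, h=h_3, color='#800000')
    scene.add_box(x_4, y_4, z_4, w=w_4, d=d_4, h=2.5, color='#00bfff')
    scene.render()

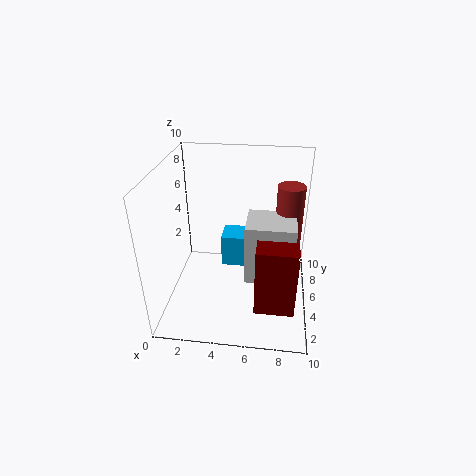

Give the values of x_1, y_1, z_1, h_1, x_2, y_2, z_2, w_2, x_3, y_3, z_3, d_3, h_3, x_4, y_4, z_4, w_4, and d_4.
x_1 = 8.5, y_1 = 7.5, z_1 = 3.5, h_1 = 4.5, x_2 = 5.5, y_2 = 4.5, z_2 = 1.5, w_2 = 3.5, x_3 = 6.5, y_3 = 1, z_3 = 2, d_3 = 1.5, h_3 = 4.5, x_4 = 3.5, y_4 = 6.5, z_4 = 1.5, w_4 = 3, d_4 = 2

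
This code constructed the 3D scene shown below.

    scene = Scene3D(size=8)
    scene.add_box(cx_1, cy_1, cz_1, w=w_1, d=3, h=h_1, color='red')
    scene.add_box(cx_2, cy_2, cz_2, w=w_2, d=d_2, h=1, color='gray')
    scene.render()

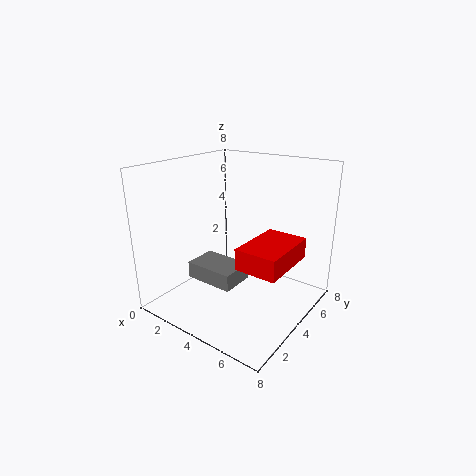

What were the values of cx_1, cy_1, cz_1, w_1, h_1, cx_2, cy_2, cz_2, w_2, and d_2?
cx_1 = 6
cy_1 = 1
cz_1 = 4
w_1 = 2
h_1 = 1
cx_2 = 1
cy_2 = 3
cz_2 = 1
w_2 = 3
d_2 = 2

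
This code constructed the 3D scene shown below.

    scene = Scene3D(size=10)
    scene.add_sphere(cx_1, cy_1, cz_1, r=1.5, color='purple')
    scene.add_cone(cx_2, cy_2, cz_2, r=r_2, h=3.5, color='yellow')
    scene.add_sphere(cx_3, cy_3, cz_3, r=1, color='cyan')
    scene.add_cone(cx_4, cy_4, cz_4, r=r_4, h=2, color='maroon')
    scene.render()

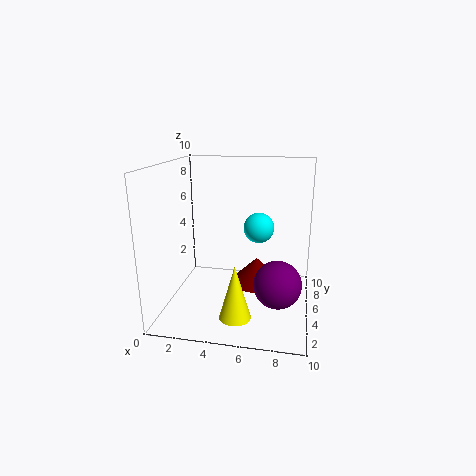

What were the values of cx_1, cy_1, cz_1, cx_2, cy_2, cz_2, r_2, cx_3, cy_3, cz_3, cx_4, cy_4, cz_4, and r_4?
cx_1 = 8, cy_1 = 2.5, cz_1 = 3, cx_2 = 5.5, cy_2 = 1.5, cz_2 = 1, r_2 = 1, cx_3 = 6.5, cy_3 = 4.5, cz_3 = 6, cx_4 = 6, cy_4 = 7.5, cz_4 = 0.5, r_4 = 2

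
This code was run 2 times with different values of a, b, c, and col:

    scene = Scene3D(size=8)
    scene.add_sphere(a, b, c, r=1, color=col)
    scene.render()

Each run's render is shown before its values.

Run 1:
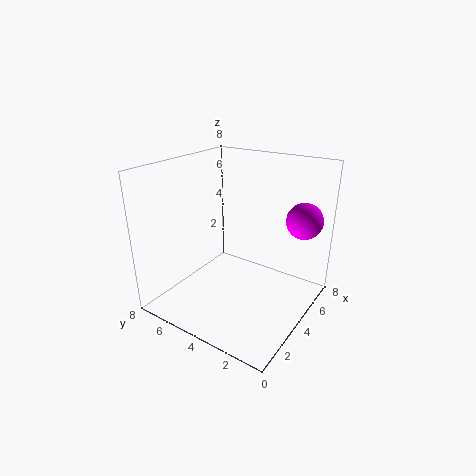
a = 6
b = 1
c = 5
col = 'magenta'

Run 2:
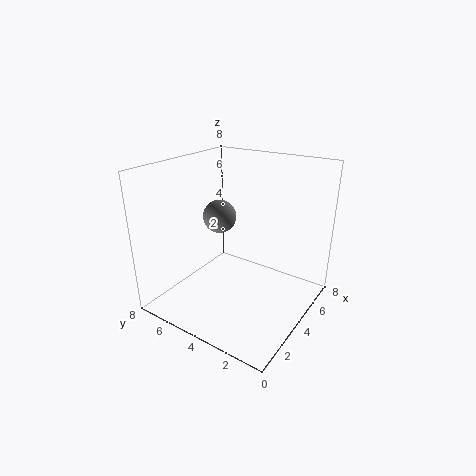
a = 5
b = 6
c = 4.5
col = 'gray'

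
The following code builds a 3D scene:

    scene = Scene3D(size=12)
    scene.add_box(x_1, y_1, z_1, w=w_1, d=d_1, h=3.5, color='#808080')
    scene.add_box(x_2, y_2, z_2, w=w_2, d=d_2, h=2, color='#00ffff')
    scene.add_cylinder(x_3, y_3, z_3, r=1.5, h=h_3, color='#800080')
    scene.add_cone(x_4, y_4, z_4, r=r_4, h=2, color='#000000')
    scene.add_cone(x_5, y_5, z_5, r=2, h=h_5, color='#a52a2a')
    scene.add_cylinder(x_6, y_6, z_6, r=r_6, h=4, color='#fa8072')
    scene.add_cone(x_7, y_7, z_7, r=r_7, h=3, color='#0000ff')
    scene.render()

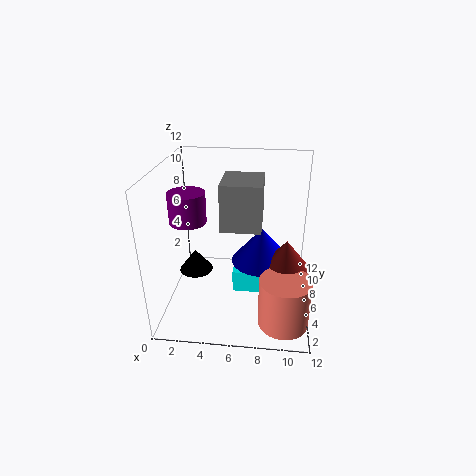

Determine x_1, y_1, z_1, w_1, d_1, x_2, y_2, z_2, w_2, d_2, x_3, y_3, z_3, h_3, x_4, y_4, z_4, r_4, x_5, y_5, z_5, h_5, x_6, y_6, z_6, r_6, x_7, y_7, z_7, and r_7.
x_1 = 5; y_1 = 3; z_1 = 8; w_1 = 3; d_1 = 3.5; x_2 = 5.5; y_2 = 6; z_2 = 0.5; w_2 = 2.5; d_2 = 1.5; x_3 = 2; y_3 = 5.5; z_3 = 7.5; h_3 = 2.5; x_4 = 2; y_4 = 7; z_4 = 2; r_4 = 1.5; x_5 = 10; y_5 = 5; z_5 = 4; h_5 = 2.5; x_6 = 10; y_6 = 2.5; z_6 = 0.5; r_6 = 2; x_7 = 8; y_7 = 6; z_7 = 4; r_7 = 2.5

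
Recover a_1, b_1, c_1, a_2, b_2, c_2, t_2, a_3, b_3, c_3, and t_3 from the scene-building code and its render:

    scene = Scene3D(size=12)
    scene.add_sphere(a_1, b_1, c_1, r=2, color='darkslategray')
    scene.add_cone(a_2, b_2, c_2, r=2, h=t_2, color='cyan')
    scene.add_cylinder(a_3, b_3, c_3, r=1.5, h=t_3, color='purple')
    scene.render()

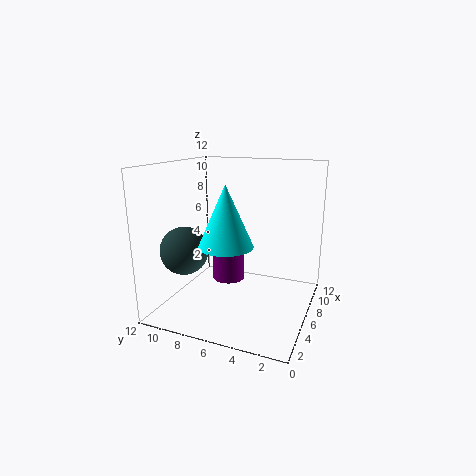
a_1 = 4; b_1 = 10; c_1 = 5; a_2 = 2.5; b_2 = 5.5; c_2 = 6.5; t_2 = 4.5; a_3 = 8.5; b_3 = 8; c_3 = 1; t_3 = 5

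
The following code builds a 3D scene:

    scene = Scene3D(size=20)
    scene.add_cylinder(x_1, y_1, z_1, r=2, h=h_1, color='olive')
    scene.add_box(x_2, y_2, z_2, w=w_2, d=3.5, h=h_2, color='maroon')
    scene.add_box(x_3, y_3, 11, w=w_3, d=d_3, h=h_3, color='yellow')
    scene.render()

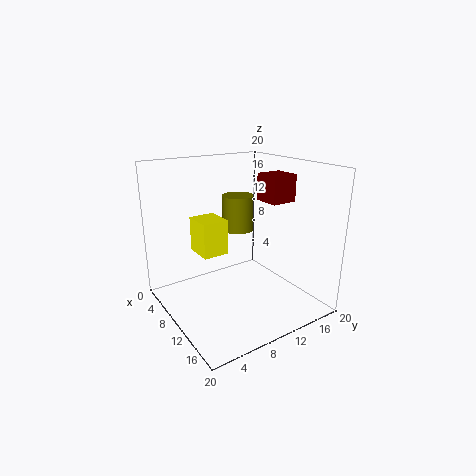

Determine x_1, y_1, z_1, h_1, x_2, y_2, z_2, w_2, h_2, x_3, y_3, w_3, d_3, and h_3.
x_1 = 11.5
y_1 = 9
z_1 = 12
h_1 = 4.5
x_2 = 11.5
y_2 = 12
z_2 = 15.5
w_2 = 3.5
h_2 = 3.5
x_3 = 12
y_3 = 2
w_3 = 3.5
d_3 = 3
h_3 = 4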